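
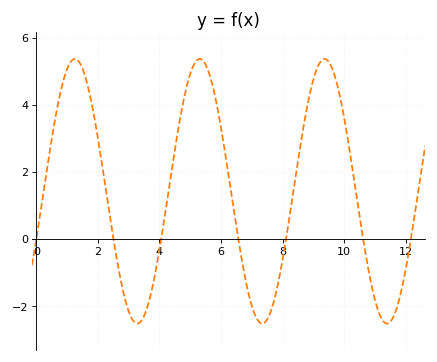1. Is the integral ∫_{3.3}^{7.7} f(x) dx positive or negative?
positive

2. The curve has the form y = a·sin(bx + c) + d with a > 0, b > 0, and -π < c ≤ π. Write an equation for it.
y = 3.94sin(1.6x - 0.37) + 1.43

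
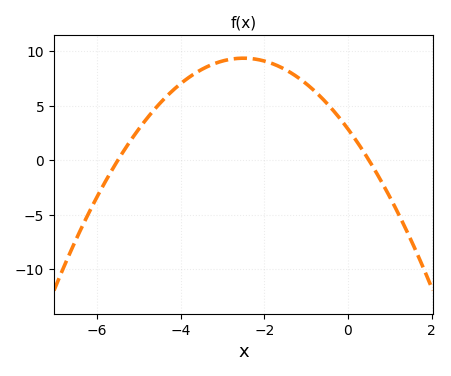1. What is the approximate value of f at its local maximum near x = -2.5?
9.36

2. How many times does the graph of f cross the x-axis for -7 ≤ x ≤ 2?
2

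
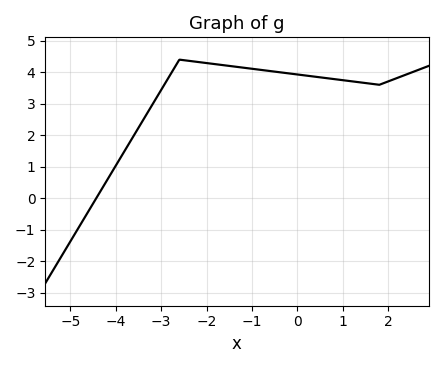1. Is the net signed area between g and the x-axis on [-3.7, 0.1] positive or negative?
positive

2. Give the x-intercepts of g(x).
-4.43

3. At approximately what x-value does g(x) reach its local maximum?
-2.6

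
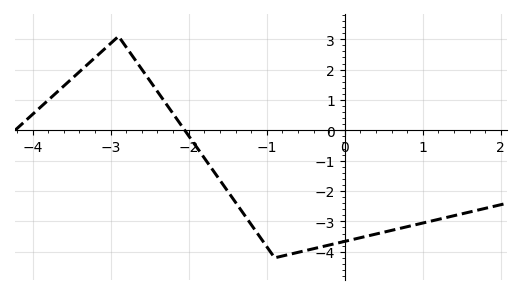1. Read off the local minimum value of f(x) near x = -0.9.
-4.2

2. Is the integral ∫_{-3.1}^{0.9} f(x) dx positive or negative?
negative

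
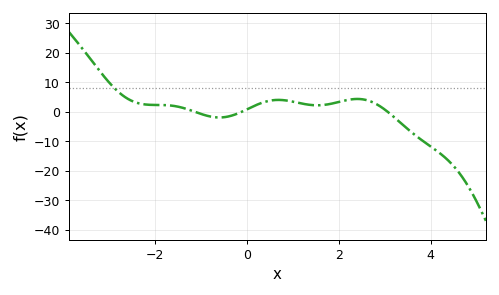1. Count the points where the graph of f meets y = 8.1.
1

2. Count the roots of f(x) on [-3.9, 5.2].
3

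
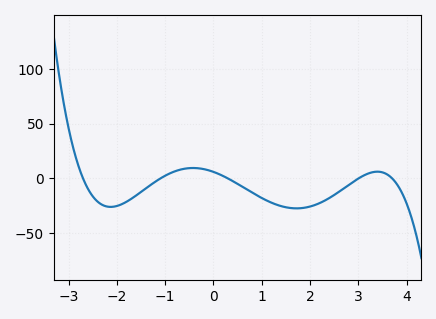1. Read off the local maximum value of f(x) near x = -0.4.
10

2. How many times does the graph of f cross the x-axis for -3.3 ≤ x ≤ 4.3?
5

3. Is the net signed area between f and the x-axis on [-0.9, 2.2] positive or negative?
negative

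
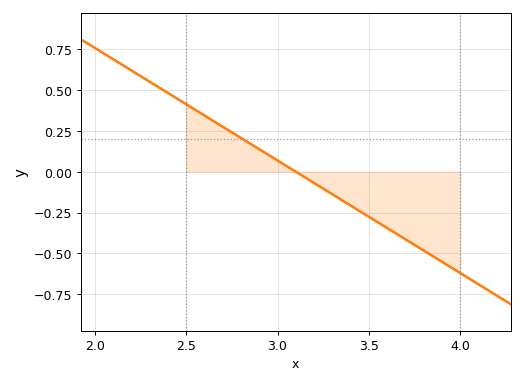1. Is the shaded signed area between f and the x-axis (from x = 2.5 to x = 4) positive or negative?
negative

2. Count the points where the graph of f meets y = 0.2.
1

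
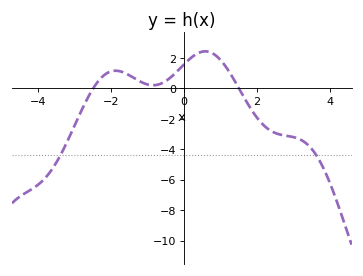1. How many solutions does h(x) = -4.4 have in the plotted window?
2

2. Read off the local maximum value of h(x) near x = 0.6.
2.44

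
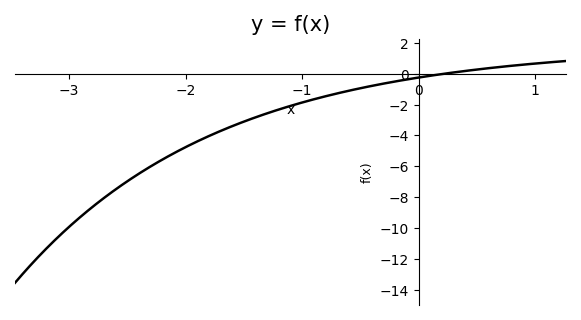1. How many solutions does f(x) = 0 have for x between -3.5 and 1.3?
1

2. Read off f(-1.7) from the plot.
-3.71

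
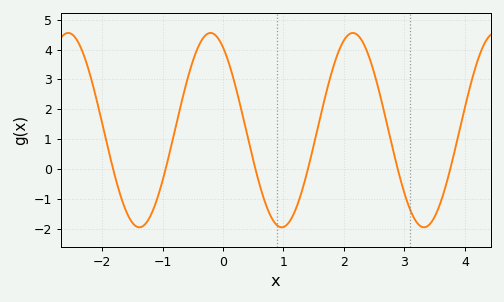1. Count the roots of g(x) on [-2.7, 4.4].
6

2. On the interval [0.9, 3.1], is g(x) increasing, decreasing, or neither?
neither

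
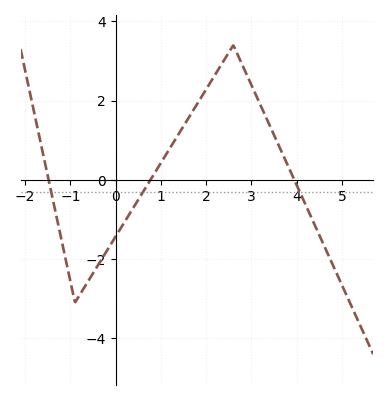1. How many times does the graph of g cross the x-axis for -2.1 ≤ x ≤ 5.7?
3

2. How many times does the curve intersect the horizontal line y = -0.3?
3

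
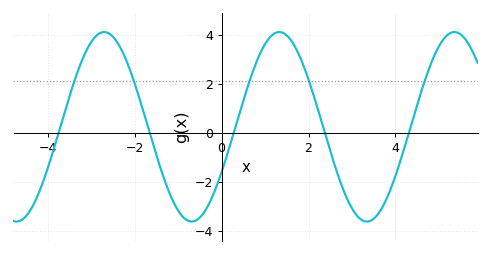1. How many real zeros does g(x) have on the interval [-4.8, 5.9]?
5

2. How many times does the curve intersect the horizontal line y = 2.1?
5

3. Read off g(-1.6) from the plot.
-0.321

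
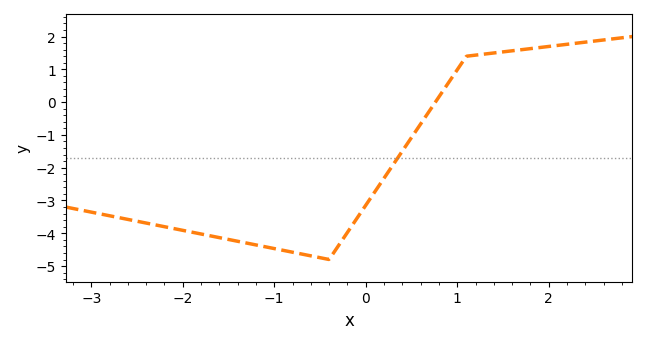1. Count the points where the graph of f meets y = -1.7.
1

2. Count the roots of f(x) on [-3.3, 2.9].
1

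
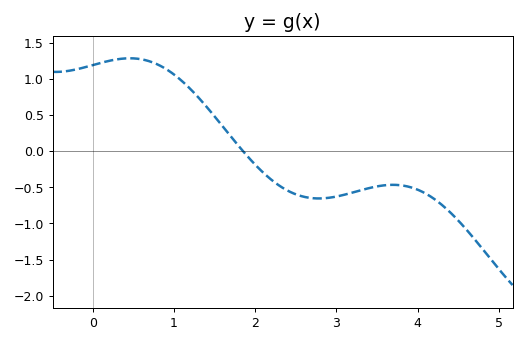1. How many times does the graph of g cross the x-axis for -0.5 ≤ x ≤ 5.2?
1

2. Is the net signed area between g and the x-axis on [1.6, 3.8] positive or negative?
negative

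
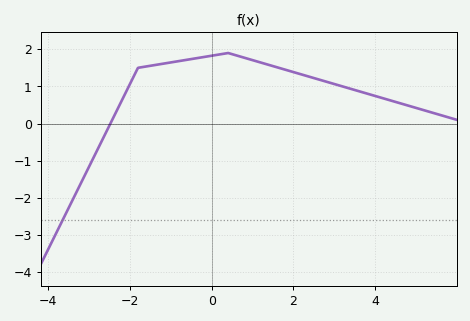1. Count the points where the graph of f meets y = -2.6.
1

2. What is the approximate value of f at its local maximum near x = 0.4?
1.9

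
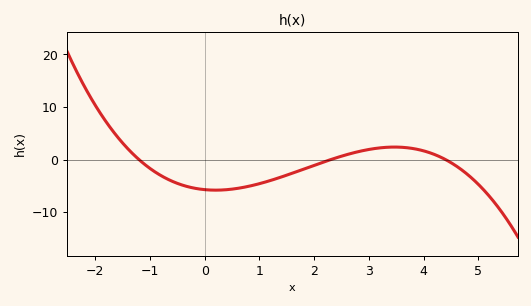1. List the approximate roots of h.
-1.2, 2.2, 4.4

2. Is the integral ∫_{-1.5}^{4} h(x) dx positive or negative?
negative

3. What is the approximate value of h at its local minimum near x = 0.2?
-6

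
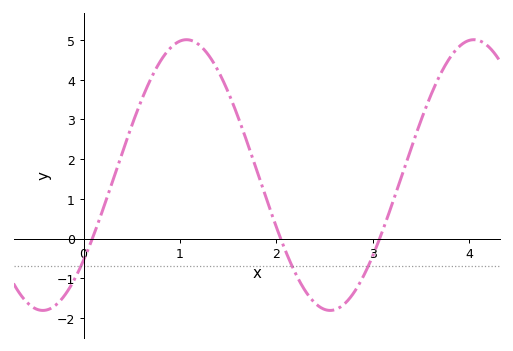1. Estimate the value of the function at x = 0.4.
2.2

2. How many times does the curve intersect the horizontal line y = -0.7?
3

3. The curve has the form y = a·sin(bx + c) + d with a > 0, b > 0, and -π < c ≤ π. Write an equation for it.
y = 3.41sin(2.1x - 0.68) + 1.6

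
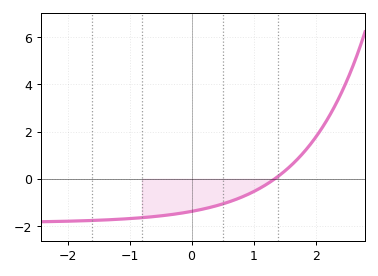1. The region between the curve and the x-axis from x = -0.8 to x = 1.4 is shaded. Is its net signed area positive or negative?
negative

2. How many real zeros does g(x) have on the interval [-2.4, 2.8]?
1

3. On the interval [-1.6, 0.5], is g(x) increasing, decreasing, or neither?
increasing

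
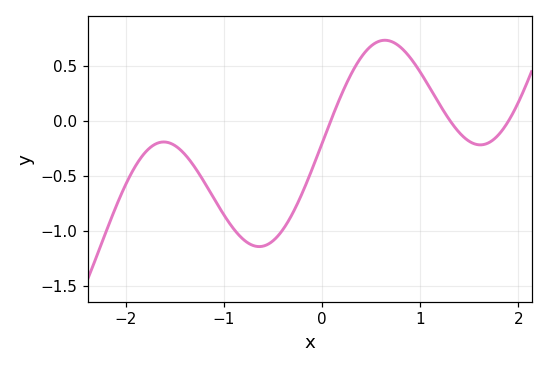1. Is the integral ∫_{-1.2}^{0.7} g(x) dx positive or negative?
negative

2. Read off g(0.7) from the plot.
0.722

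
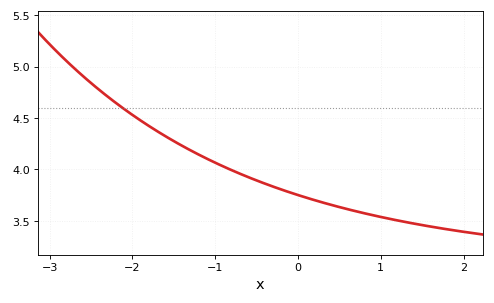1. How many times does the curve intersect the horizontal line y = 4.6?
1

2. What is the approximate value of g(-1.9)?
4.45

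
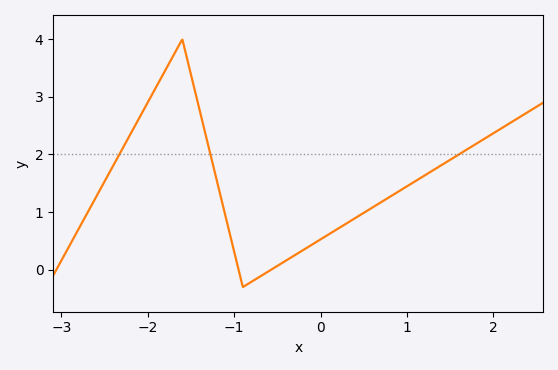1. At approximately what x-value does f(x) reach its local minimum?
-0.9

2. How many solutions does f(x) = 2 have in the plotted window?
3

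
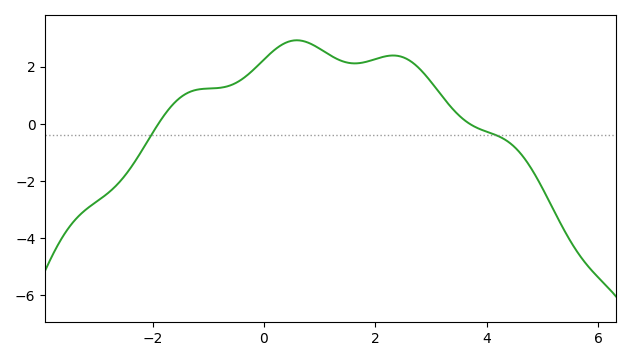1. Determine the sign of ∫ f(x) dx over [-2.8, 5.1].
positive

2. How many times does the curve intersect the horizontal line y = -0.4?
2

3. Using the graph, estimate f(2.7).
2.09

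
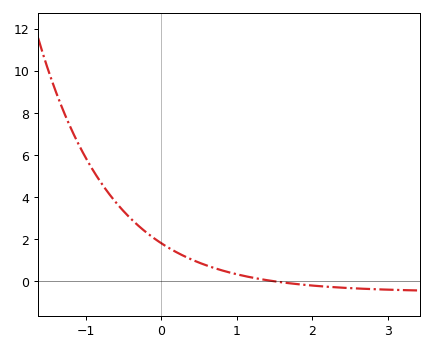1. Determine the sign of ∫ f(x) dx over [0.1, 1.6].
positive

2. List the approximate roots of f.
1.5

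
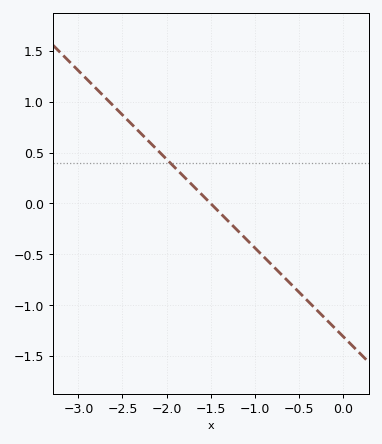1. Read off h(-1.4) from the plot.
-0.087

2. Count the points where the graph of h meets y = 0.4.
1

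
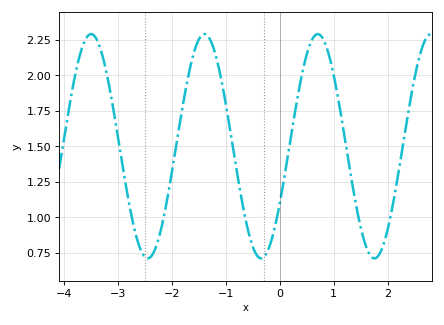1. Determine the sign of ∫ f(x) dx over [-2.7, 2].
positive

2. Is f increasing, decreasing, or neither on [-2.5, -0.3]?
neither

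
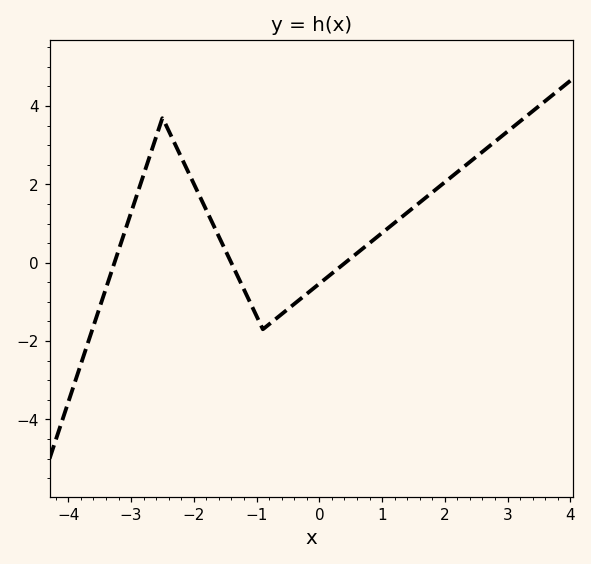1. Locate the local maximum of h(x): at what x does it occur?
-2.6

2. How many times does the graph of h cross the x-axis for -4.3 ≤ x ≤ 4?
3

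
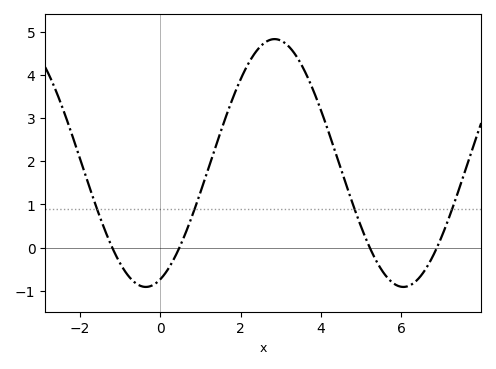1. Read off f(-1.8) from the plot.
1.5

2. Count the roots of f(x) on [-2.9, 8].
4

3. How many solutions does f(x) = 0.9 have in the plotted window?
4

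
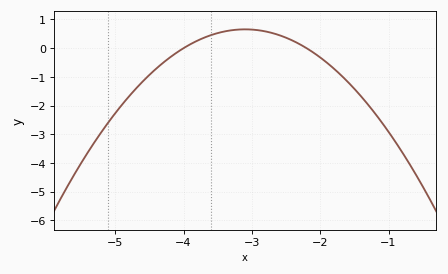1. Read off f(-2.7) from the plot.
0.5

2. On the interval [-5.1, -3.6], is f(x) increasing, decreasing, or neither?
increasing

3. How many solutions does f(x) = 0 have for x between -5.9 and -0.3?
2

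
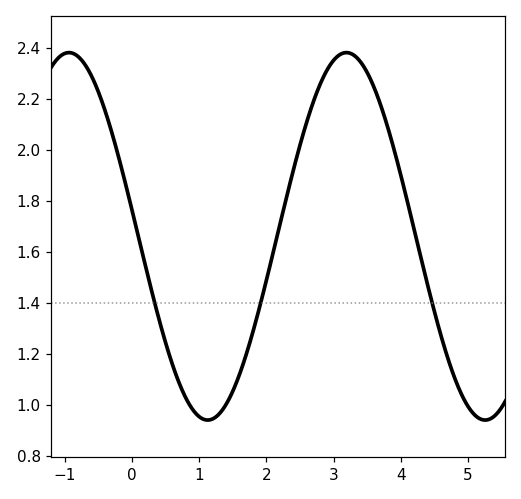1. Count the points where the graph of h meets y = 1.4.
3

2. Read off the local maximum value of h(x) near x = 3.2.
2.38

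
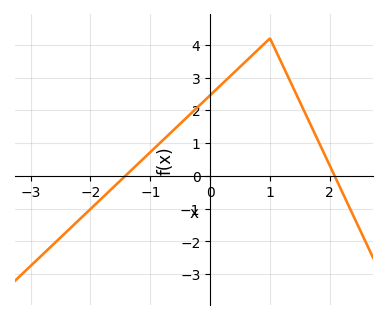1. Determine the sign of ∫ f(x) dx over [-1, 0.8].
positive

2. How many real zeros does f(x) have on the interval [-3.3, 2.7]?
2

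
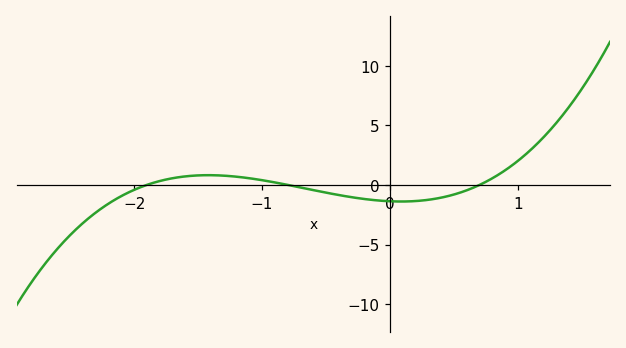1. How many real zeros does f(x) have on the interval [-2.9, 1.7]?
3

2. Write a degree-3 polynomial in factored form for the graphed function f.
y = 1.29(x + 1.9)(x + 0.8)(x - 0.7)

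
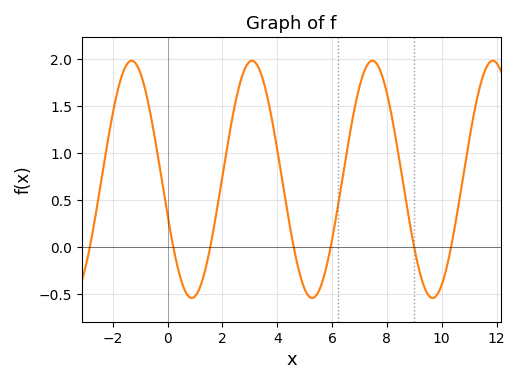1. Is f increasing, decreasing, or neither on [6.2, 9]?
neither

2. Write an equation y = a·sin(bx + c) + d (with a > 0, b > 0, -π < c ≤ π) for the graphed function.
y = 1.26sin(1.4x - 2.8) + 0.72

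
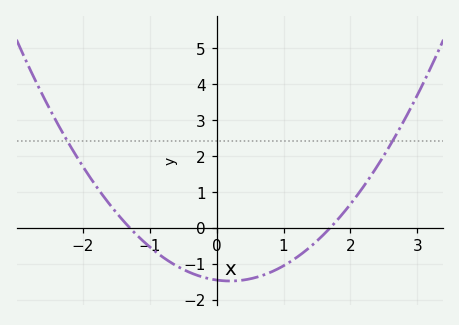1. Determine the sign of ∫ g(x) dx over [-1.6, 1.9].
negative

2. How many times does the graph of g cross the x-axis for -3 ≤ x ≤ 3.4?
2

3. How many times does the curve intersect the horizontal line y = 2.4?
2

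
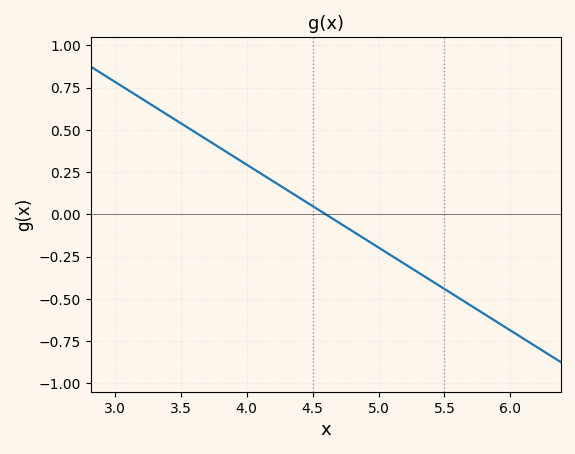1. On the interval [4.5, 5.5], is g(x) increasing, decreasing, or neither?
decreasing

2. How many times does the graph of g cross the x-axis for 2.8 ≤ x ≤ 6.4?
1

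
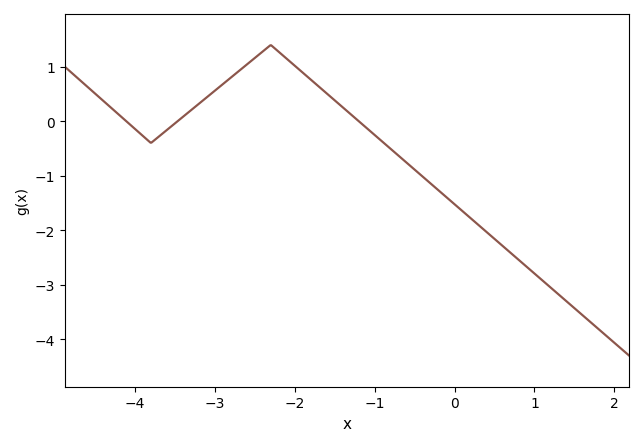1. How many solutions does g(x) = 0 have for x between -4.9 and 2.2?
3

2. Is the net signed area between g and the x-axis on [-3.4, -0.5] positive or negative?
positive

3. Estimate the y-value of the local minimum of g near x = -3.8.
-0.399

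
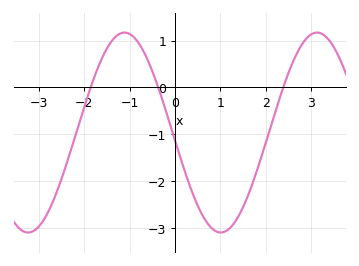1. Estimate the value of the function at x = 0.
-1.13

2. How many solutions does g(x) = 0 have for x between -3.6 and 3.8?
3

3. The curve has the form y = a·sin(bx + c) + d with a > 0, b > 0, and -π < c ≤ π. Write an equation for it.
y = 2.13sin(1.48x - 3.06) - 0.96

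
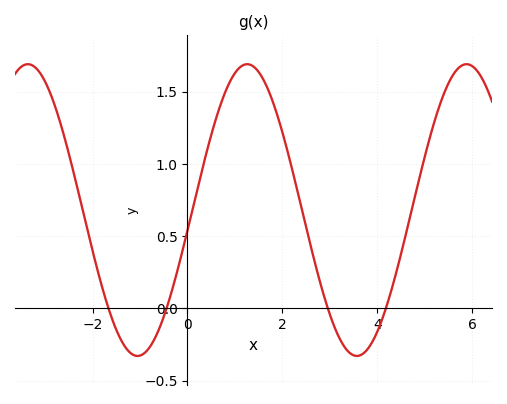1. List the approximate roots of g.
-1.66, -0.44, 2.96, 4.18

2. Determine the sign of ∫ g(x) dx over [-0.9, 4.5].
positive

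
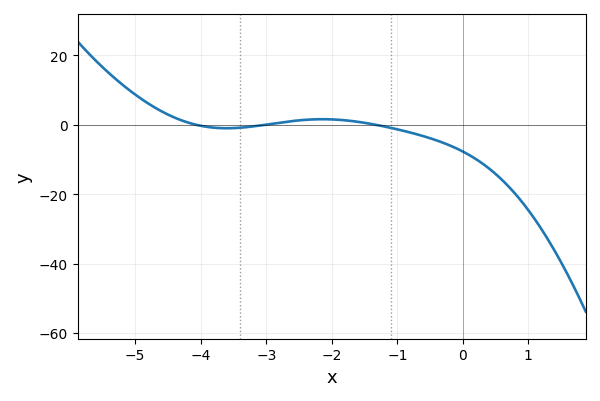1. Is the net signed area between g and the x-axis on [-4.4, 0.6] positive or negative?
negative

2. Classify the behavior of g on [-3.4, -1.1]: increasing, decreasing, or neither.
neither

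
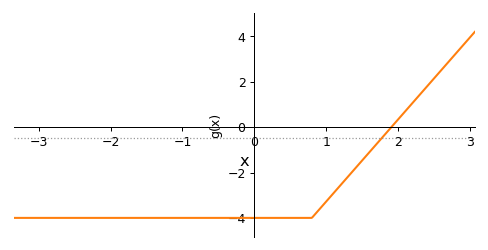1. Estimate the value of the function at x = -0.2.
-4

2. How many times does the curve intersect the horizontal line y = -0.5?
1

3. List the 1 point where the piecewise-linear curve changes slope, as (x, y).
(0.8, -4)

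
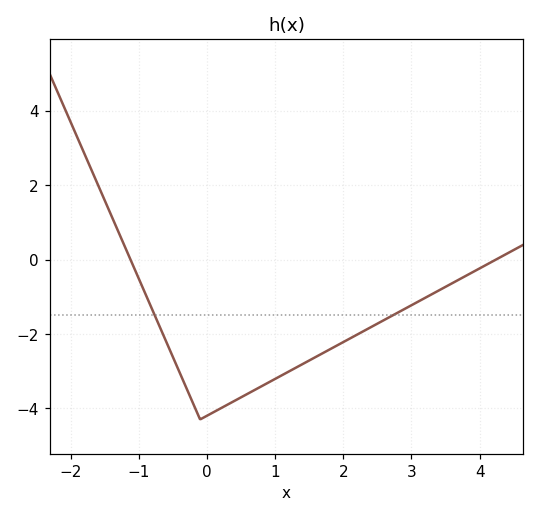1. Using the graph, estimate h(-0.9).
-1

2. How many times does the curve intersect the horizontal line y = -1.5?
2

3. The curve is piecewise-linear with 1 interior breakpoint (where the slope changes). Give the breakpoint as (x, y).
(-0.1, -4.3)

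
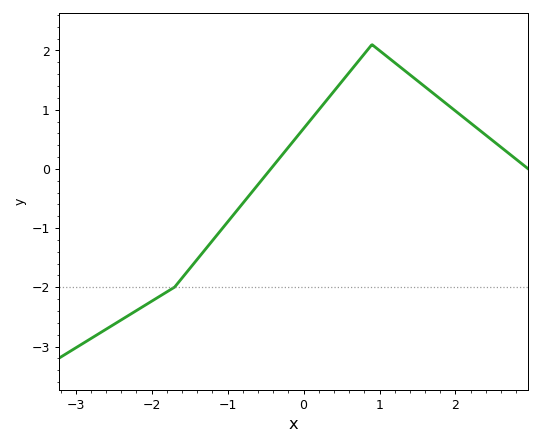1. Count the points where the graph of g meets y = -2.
1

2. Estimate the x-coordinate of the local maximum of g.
0.899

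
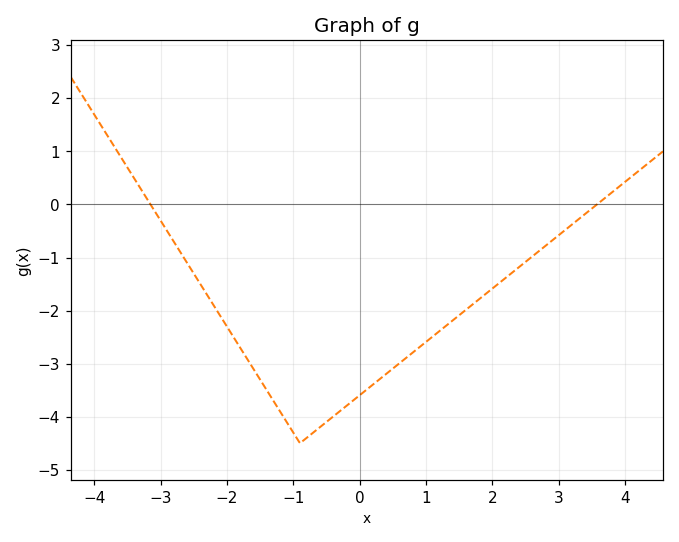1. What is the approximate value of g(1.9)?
-1.69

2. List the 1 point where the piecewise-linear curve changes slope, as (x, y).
(-0.9, -4.5)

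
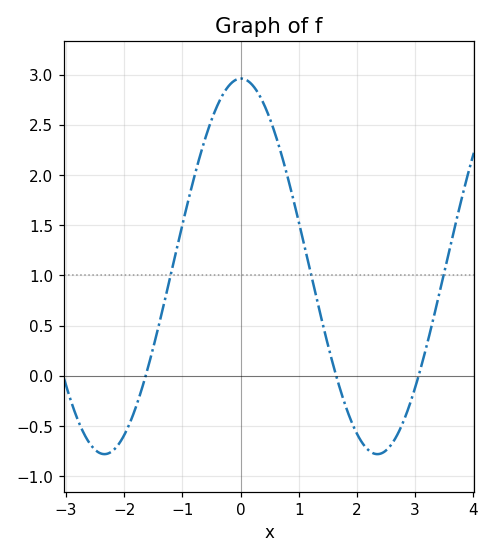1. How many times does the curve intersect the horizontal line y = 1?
3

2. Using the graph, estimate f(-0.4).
2.7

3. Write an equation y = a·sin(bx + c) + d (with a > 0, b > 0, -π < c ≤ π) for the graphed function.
y = 1.87sin(1.3x + 1.6) + 1.09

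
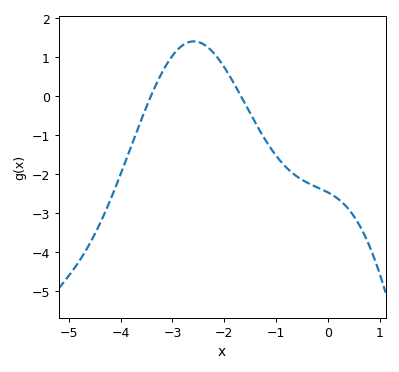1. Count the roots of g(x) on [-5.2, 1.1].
2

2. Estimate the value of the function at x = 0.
-2.5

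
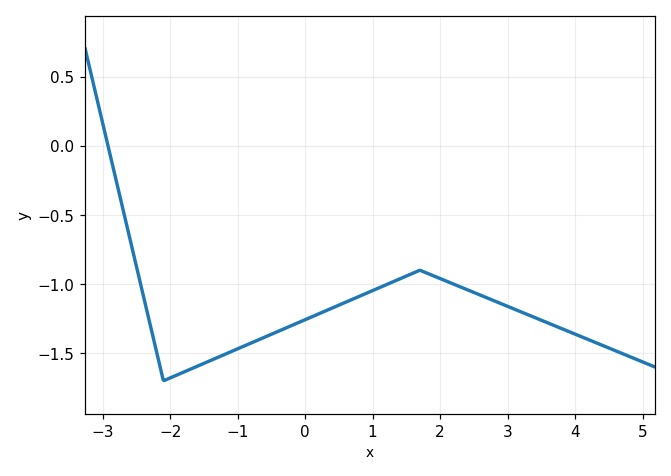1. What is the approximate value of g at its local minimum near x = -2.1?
-1.7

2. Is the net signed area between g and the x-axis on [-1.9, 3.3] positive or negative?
negative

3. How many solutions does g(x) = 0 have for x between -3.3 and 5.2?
1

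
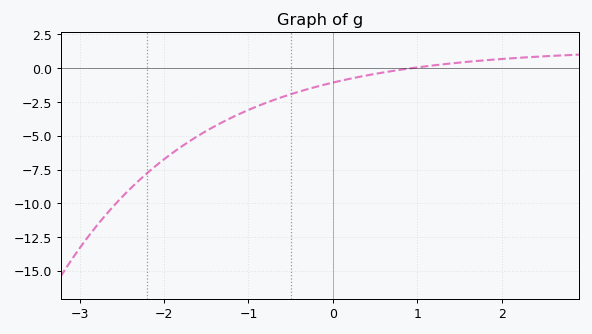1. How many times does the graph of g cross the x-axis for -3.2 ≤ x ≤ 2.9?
1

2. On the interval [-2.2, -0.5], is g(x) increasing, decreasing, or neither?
increasing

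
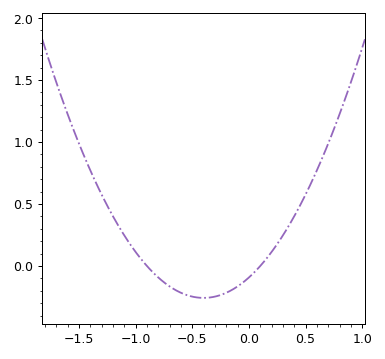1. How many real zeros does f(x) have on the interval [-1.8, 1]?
2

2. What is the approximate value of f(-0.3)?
-0.247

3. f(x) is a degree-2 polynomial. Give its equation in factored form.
y = 1.03(x + 0.9)(x - 0.1)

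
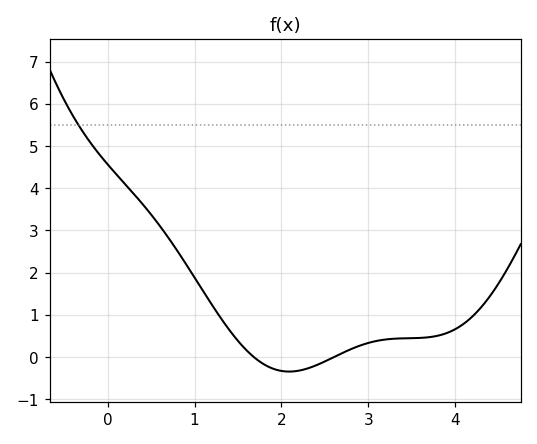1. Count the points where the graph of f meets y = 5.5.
1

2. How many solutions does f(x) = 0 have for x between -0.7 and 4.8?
2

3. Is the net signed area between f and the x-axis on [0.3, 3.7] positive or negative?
positive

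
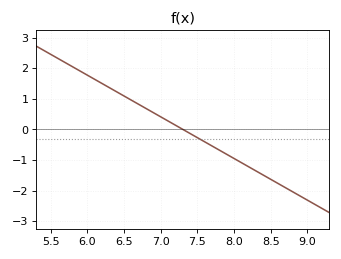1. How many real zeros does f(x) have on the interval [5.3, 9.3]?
1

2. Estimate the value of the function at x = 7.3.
0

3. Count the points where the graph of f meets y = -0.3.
1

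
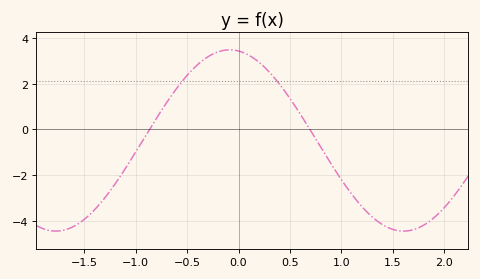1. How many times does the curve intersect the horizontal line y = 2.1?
2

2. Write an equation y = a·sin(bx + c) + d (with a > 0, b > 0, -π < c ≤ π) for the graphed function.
y = 3.95sin(1.86x + 1.73) - 0.48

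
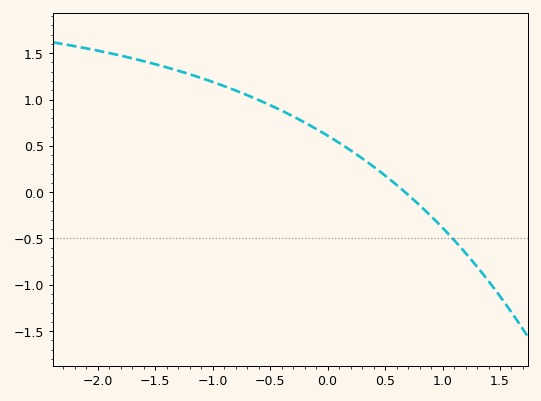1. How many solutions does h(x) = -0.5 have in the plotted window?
1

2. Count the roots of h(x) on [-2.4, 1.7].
1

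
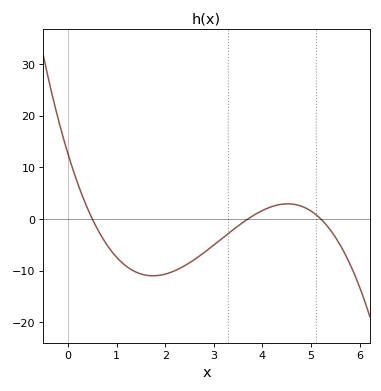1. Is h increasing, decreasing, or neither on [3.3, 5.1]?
neither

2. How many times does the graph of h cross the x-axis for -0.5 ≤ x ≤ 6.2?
3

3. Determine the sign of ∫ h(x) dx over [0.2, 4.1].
negative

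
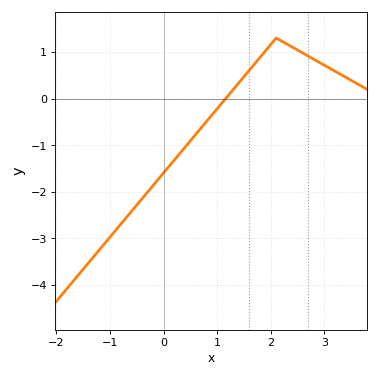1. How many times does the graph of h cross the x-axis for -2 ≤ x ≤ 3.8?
1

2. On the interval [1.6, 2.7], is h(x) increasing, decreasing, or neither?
neither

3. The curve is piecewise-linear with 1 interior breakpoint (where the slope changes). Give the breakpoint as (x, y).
(2.1, 1.3)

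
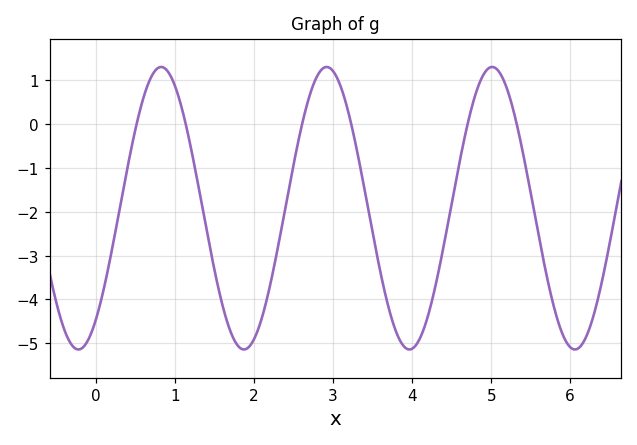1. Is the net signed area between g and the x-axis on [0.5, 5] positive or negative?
negative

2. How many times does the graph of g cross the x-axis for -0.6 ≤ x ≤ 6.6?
6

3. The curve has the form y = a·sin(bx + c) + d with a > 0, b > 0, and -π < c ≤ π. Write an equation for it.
y = 3.22sin(3x - 0.9) - 1.92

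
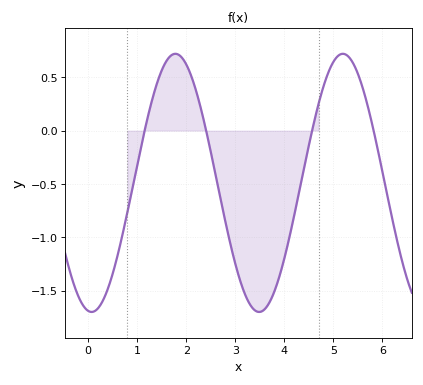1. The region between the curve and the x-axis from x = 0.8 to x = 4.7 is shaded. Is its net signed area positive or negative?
negative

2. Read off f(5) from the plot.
0.644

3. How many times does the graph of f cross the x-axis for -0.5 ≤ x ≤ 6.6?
4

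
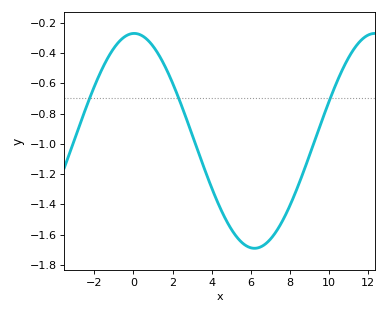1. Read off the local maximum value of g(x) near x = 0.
-0.27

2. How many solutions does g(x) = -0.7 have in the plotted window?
3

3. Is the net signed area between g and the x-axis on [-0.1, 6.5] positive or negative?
negative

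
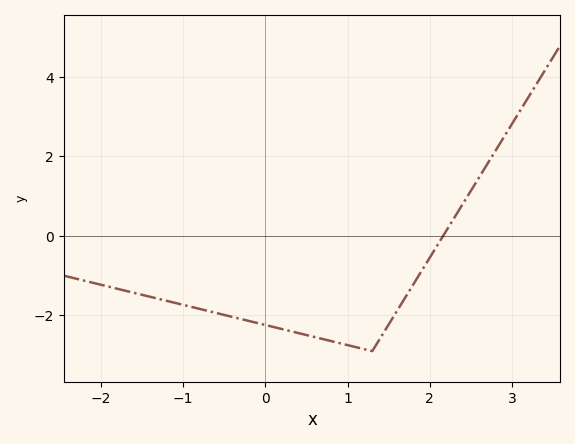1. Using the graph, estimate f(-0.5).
-1.99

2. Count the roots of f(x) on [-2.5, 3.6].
1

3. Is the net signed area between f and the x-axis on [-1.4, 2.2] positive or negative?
negative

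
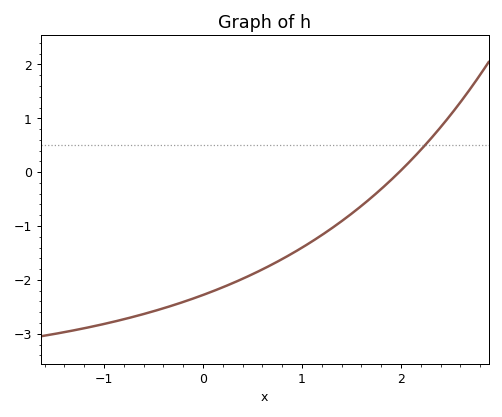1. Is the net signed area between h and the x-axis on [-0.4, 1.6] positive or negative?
negative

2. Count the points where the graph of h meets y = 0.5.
1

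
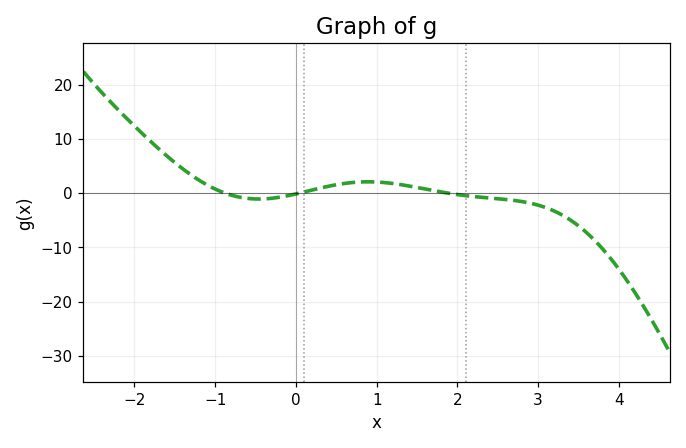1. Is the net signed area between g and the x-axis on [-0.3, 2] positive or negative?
positive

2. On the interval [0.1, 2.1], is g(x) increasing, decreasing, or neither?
neither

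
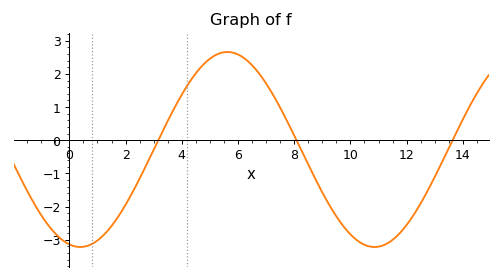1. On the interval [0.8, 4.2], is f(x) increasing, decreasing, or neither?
increasing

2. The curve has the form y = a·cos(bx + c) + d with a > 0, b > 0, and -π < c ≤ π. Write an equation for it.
y = 2.94cos(0.6x + 2.91) - 0.28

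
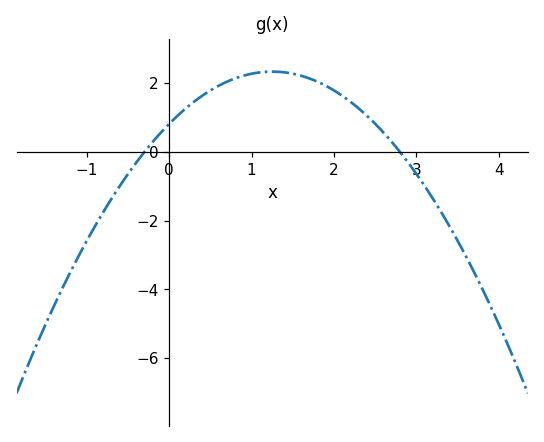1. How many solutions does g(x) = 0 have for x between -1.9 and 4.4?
2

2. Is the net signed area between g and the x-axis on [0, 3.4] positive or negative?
positive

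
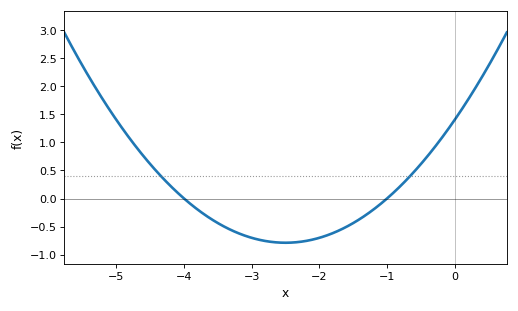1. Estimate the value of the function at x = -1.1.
-0.1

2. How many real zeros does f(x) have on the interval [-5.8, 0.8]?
2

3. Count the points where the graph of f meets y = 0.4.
2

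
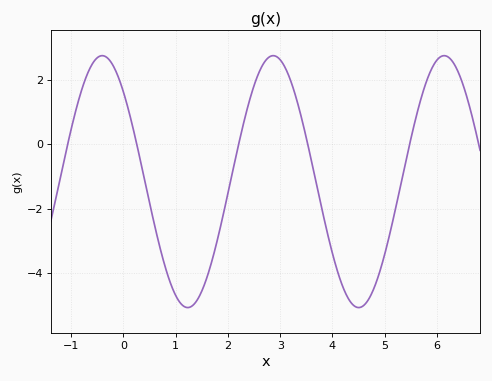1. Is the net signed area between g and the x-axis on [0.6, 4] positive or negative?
negative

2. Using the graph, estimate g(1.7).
-3.58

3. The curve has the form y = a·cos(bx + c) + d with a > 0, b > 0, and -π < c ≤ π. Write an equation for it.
y = 3.91cos(1.92x + 0.782) - 1.16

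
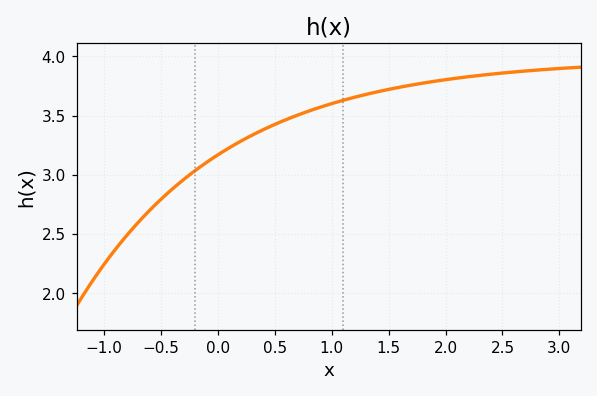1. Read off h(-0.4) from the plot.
2.9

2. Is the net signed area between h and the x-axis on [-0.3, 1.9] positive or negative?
positive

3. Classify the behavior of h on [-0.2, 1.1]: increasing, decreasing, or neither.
increasing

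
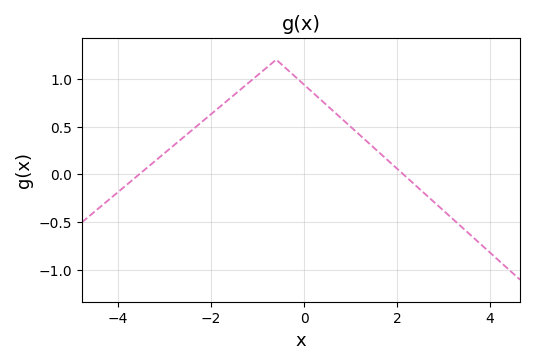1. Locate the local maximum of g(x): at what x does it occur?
-0.6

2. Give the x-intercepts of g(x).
-3.6, 2.2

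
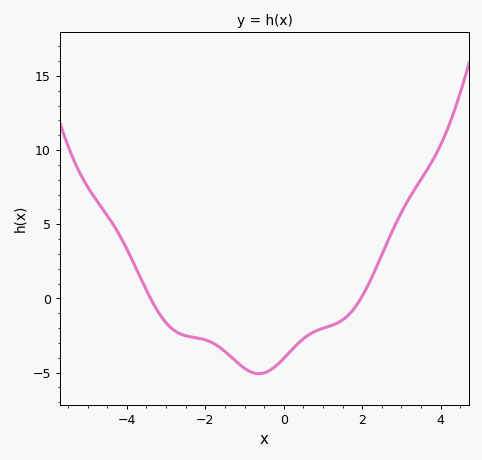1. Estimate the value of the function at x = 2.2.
1.17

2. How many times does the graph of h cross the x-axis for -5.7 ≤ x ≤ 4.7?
2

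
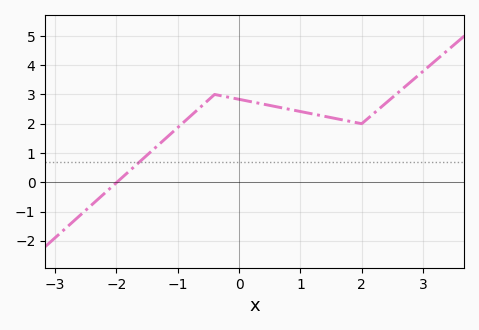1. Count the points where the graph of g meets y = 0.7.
1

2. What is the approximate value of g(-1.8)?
0.4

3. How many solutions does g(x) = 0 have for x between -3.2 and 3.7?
1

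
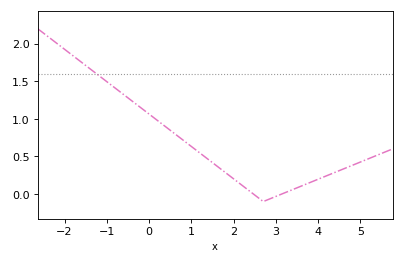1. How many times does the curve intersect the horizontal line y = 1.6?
1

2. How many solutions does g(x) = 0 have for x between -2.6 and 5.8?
2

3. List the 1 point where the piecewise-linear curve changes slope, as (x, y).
(2.7, -0.1)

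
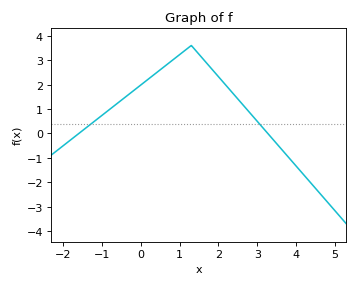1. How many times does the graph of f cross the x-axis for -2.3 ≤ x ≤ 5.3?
2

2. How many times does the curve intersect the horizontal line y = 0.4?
2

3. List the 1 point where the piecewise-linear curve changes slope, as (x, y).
(1.3, 3.6)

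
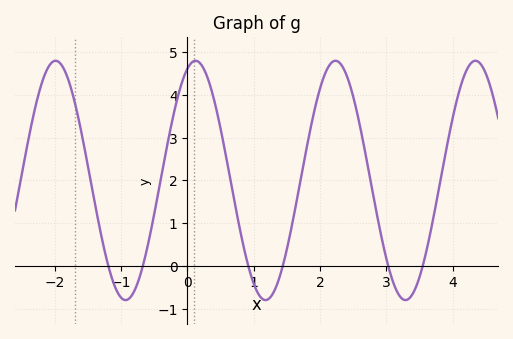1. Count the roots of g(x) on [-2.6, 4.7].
6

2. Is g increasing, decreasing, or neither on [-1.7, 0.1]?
neither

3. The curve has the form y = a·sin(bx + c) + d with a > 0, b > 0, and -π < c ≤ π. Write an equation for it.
y = 2.79sin(3x + 1.2) + 2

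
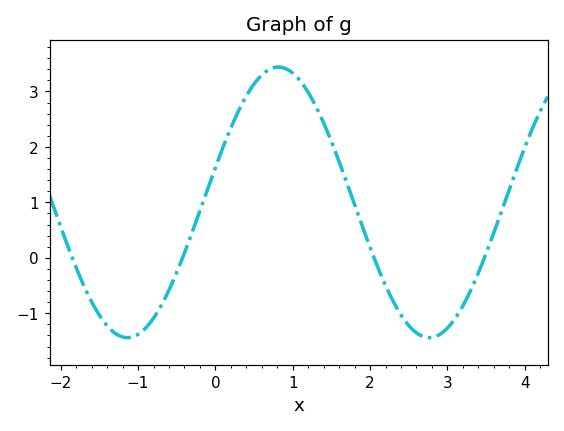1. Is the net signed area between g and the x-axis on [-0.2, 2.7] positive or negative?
positive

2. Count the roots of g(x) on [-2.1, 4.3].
4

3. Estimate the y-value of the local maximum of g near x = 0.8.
3.44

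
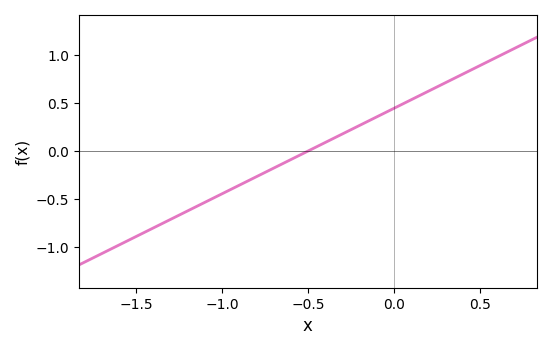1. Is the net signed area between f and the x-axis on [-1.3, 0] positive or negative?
negative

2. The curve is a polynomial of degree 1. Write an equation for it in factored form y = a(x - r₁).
y = 0.89(x + 0.5)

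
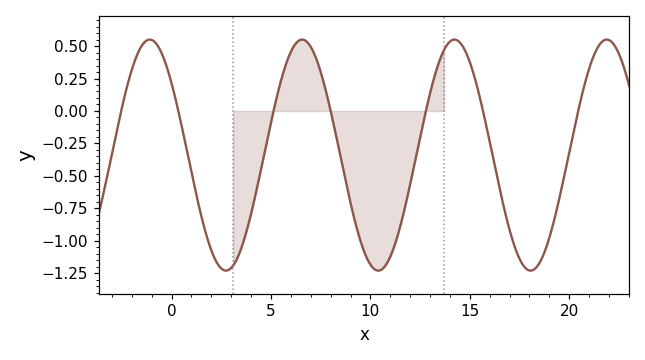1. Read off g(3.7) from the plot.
-0.964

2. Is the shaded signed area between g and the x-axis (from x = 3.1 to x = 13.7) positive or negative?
negative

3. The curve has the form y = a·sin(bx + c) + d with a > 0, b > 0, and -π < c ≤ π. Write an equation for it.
y = 0.89sin(0.82x + 2.47) - 0.34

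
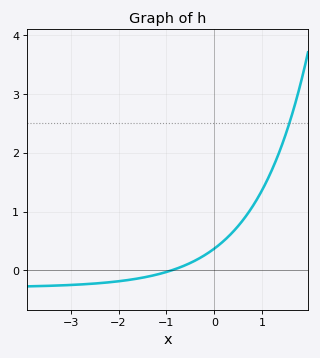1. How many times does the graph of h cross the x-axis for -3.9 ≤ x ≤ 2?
1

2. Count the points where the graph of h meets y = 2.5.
1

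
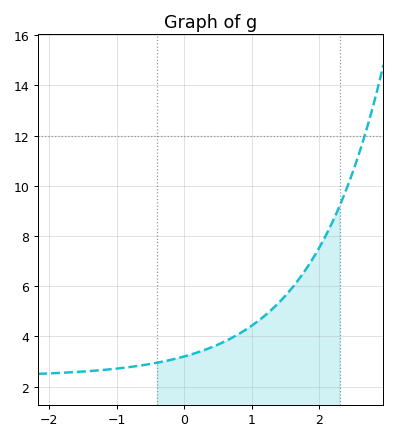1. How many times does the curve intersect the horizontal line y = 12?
1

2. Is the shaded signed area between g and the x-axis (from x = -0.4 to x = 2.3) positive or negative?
positive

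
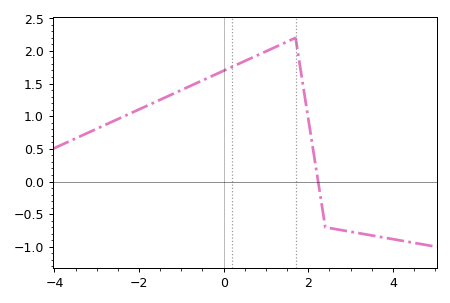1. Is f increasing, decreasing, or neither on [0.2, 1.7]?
increasing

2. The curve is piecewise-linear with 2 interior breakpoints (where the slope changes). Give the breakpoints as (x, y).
(1.7, 2.2); (2.4, -0.7)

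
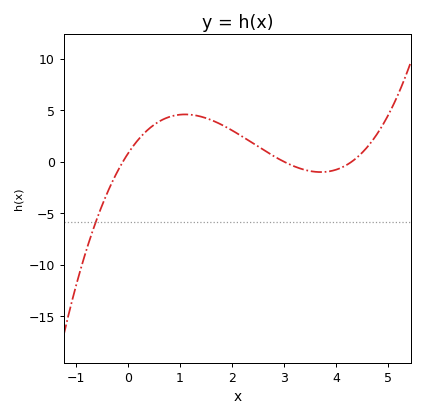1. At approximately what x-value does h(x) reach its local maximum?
1.09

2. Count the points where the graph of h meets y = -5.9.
1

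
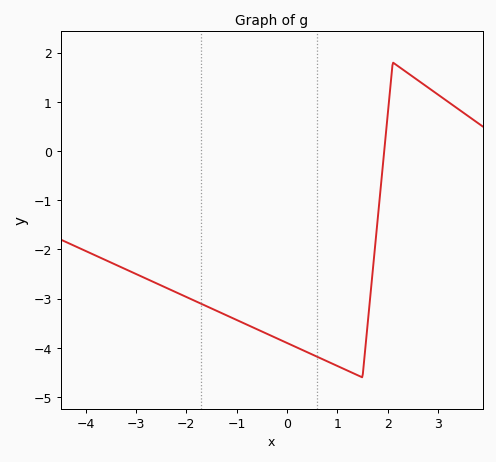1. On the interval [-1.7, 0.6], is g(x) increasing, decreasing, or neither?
decreasing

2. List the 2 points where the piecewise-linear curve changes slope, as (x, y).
(1.5, -4.6); (2.1, 1.8)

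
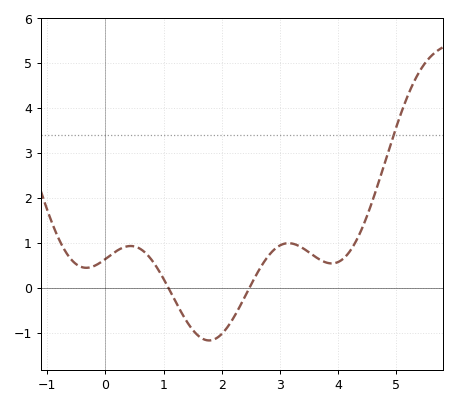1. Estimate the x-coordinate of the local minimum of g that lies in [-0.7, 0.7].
-0.3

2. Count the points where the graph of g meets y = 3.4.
1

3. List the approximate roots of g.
1.1, 2.5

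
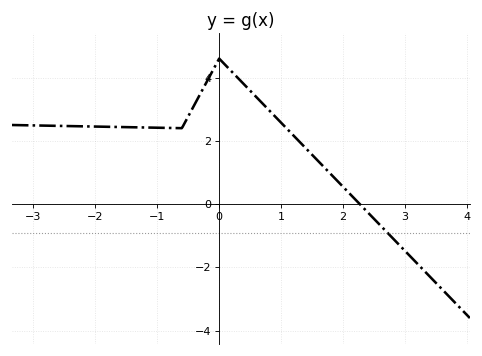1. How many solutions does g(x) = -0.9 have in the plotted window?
1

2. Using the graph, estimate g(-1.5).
2.43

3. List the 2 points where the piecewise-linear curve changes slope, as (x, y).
(-0.6, 2.4); (0, 4.6)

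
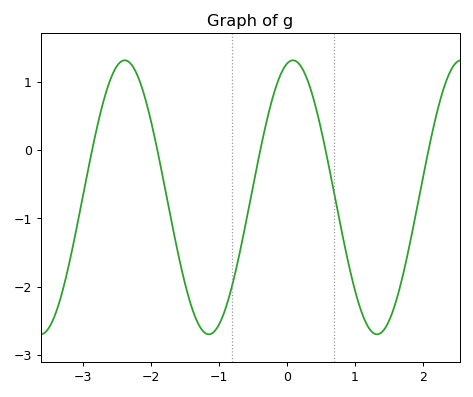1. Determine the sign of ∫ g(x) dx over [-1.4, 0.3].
negative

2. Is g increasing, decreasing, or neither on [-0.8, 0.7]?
neither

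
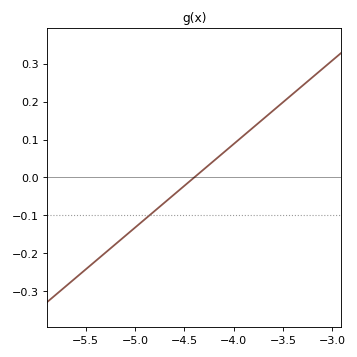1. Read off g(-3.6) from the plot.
0.176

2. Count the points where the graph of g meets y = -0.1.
1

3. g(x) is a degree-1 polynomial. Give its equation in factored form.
y = 0.22(x + 4.4)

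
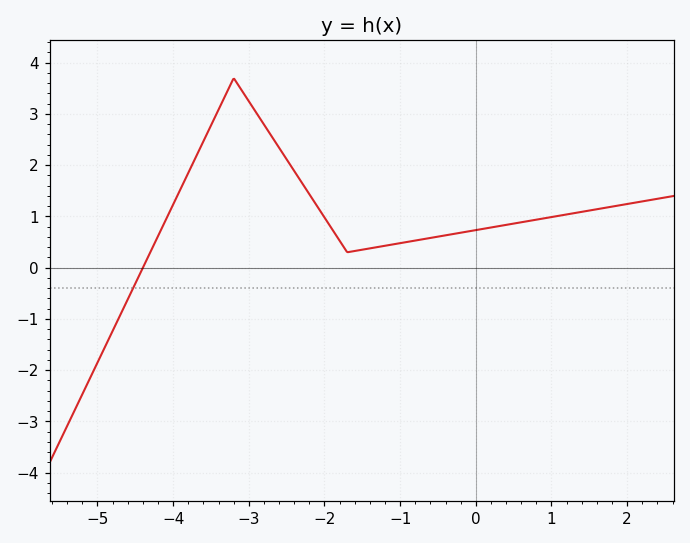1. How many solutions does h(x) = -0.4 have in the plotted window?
1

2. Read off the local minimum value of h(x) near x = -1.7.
0.3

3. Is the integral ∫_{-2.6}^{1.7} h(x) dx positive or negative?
positive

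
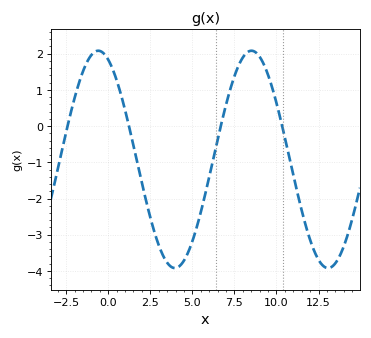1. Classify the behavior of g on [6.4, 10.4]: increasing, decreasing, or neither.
neither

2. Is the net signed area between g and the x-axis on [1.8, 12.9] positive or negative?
negative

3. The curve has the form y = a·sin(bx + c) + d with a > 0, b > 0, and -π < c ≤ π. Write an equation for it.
y = 3sin(0.69x + 2) - 0.92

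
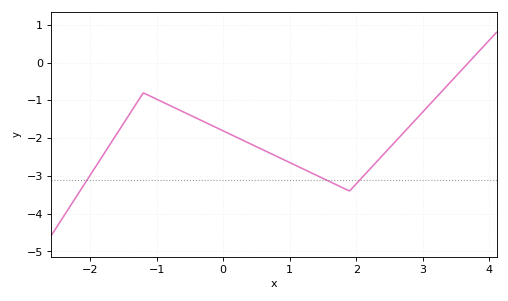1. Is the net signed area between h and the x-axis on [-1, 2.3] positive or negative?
negative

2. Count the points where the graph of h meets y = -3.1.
3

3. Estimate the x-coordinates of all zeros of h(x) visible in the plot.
3.69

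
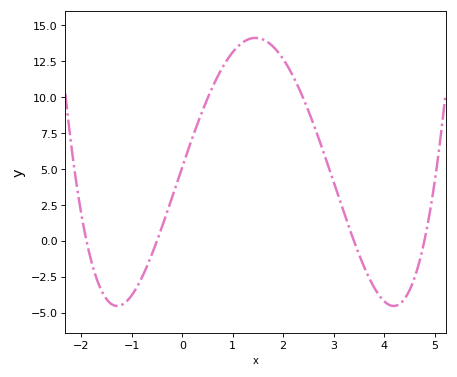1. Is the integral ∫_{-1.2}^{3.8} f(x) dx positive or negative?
positive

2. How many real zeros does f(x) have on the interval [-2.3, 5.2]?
4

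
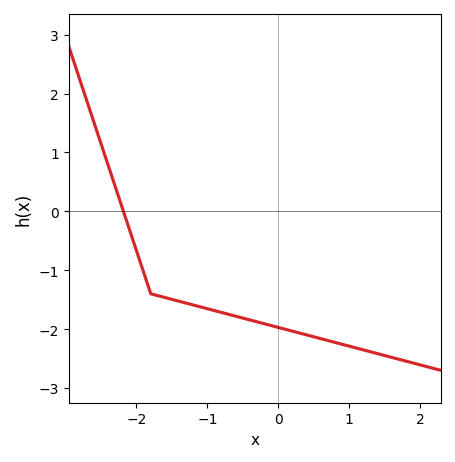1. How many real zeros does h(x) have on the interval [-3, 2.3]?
1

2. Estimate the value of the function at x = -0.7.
-1.75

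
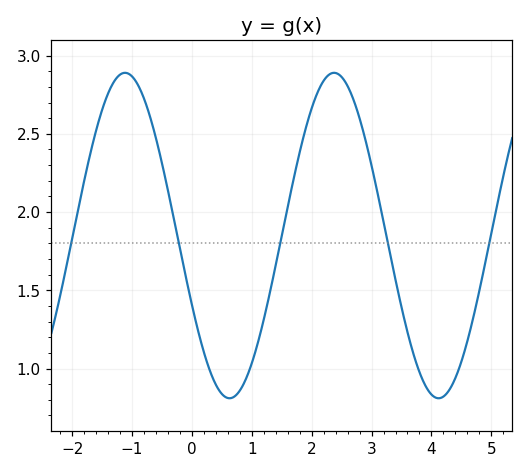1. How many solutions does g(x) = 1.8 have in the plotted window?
5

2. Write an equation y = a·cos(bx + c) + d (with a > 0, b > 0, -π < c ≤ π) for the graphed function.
y = 1.04cos(1.8x + 2) + 1.85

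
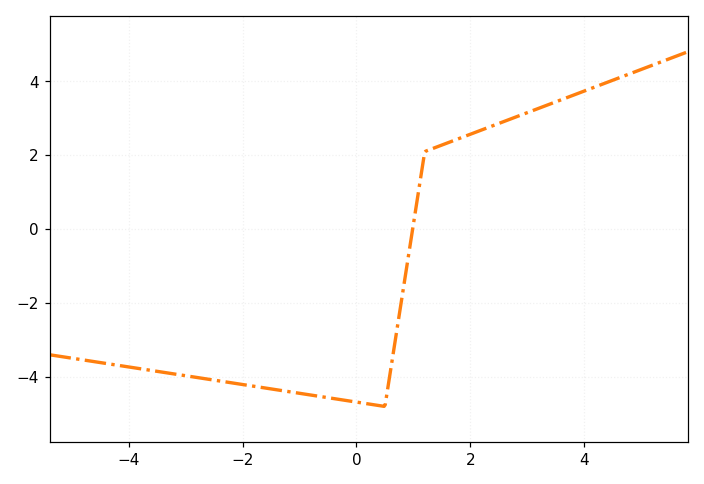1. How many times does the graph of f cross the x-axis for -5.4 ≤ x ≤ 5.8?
1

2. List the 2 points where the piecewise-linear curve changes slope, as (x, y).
(0.5, -4.8); (1.2, 2.1)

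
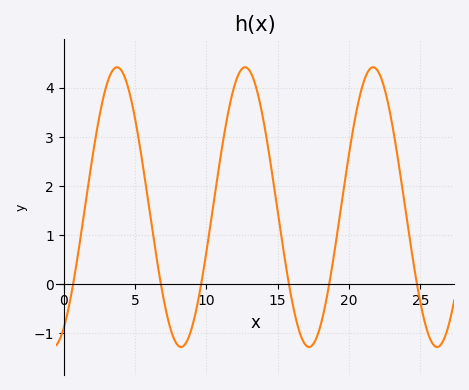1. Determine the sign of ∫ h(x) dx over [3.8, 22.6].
positive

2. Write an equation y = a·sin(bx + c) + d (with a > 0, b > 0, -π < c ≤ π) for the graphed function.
y = 2.85sin(0.7x - 1) + 1.57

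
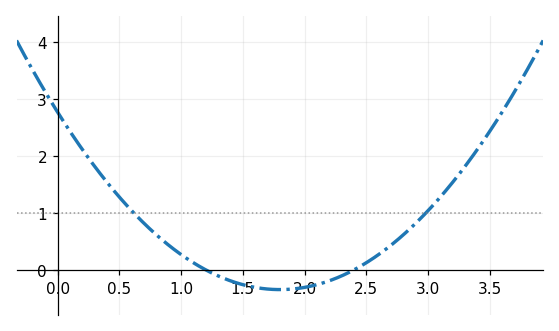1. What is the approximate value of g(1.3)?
-0.1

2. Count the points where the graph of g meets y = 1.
2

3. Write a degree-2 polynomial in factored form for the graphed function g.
y = 0.96(x - 1.2)(x - 2.4)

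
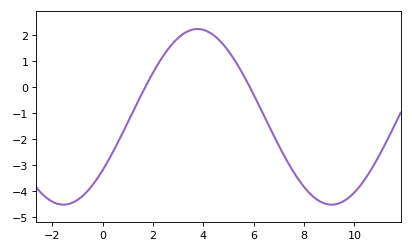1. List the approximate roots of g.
1.69, 5.84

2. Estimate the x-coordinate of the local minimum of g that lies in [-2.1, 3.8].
-1.56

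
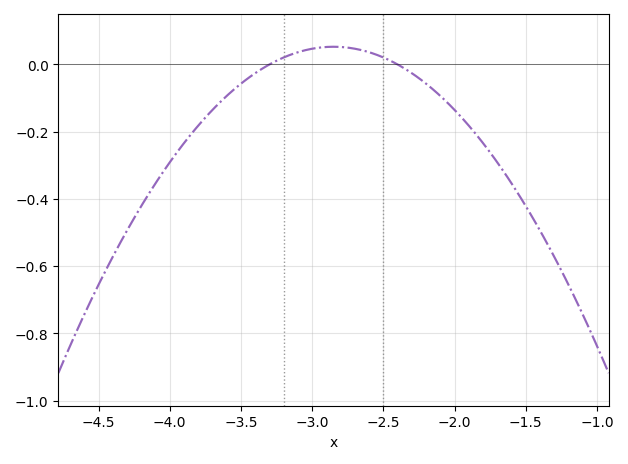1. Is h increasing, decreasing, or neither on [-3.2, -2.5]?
neither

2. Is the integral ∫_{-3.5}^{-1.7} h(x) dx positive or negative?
negative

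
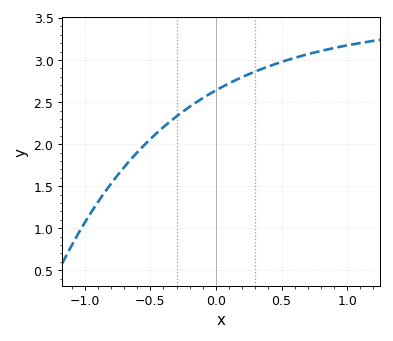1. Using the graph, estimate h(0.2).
2.8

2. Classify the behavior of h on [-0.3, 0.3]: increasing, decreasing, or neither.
increasing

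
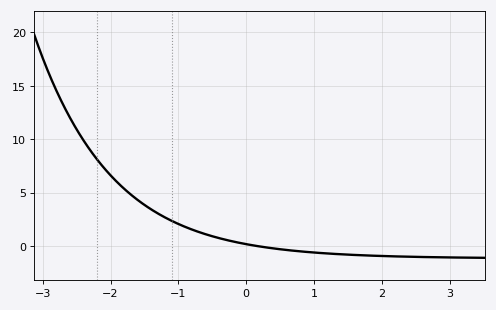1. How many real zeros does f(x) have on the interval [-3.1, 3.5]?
1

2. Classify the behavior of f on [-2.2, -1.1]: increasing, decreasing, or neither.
decreasing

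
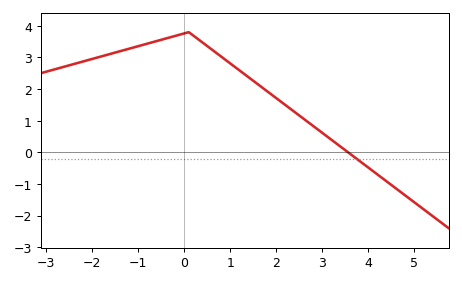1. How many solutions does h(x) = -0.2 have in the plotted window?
1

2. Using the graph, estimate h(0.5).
3.36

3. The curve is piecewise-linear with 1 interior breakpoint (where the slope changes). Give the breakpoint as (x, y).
(0.1, 3.8)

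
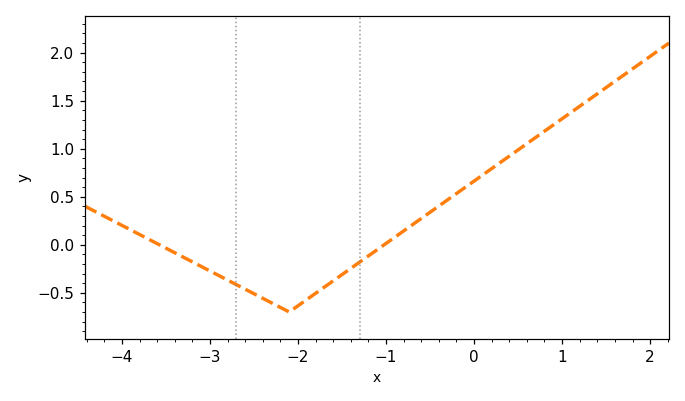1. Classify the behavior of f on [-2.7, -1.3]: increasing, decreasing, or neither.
neither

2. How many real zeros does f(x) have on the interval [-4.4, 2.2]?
2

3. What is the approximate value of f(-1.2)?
-0.1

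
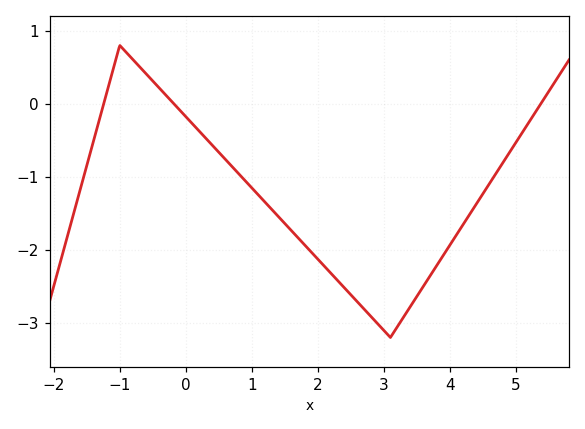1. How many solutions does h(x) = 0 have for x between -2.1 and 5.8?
3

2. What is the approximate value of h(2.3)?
-2.42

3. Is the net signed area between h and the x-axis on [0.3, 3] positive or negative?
negative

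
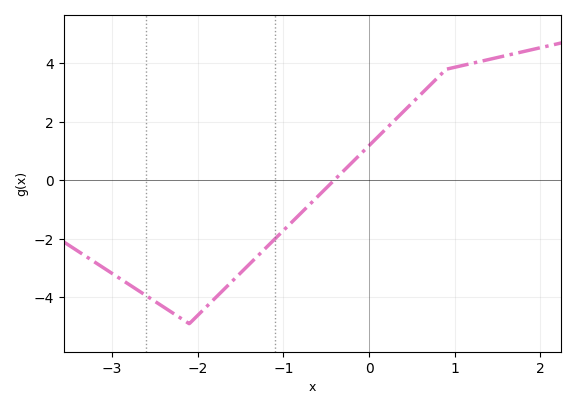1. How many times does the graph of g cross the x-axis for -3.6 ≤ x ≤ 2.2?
1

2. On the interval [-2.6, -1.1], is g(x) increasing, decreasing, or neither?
neither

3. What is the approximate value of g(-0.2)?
0.6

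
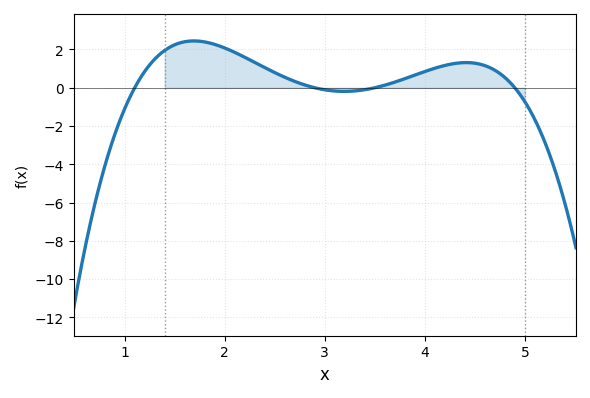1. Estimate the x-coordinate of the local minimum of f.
3.2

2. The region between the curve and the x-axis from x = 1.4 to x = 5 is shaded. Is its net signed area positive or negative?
positive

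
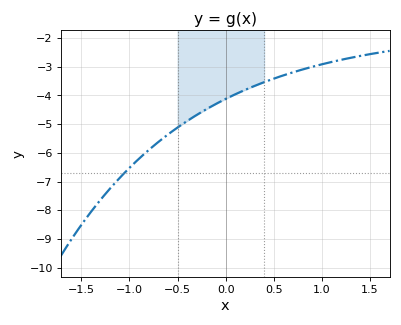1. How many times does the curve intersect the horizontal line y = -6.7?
1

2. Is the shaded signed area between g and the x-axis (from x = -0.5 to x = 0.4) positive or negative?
negative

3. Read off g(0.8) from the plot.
-3.09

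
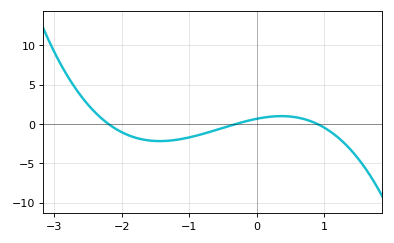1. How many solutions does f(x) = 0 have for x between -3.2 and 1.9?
3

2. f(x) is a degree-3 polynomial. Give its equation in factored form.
y = -1.08(x + 2.2)(x + 0.3)(x - 0.9)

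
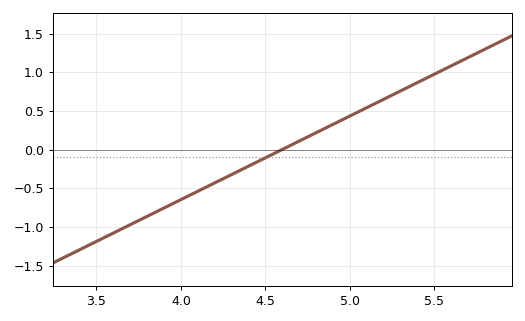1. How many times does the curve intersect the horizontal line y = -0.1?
1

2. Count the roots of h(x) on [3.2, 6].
1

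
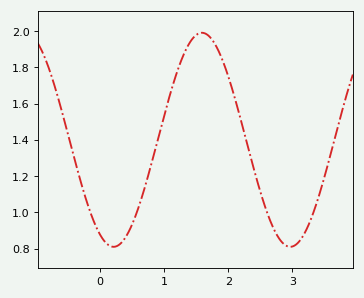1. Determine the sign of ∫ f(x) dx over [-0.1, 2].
positive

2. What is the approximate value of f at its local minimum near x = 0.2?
0.81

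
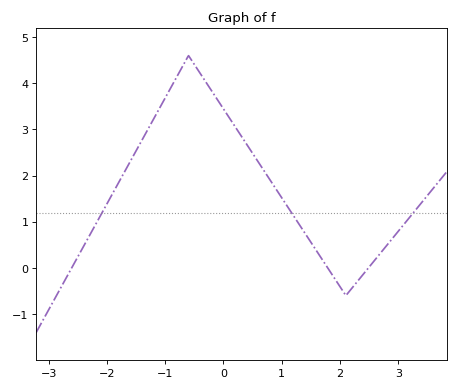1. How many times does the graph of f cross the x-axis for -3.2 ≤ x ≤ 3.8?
3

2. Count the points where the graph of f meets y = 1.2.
3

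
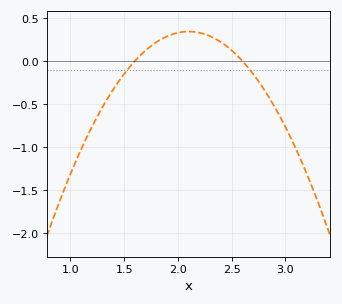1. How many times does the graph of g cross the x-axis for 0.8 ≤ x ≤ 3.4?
2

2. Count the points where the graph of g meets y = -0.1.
2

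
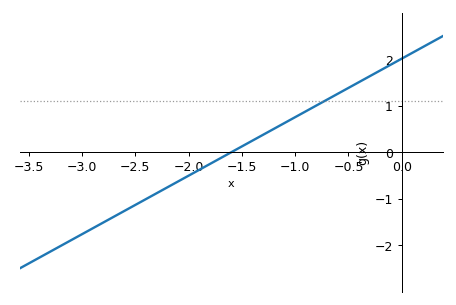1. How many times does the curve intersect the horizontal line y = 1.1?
1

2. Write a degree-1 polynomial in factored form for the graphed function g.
y = 1.26(x + 1.6)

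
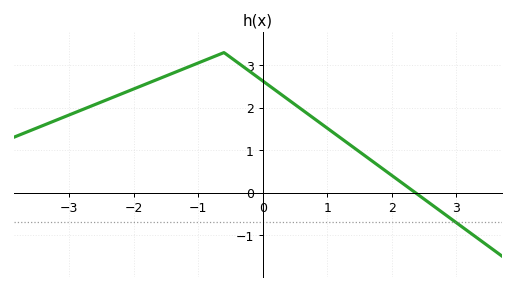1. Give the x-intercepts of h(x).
2.36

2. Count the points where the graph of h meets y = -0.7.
1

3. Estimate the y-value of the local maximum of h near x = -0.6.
3.3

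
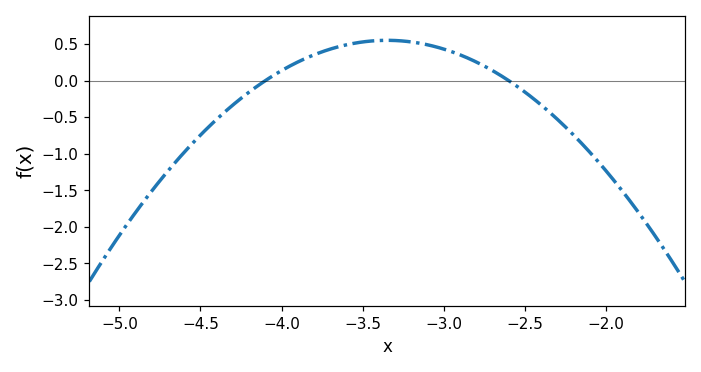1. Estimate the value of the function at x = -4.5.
-0.745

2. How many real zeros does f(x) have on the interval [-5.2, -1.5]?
2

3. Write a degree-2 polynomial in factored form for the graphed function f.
y = -0.98(x + 4.1)(x + 2.6)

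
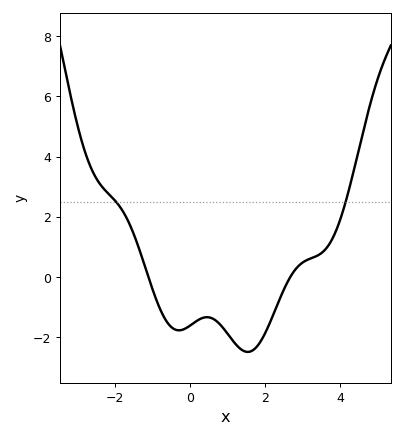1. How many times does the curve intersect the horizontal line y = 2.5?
2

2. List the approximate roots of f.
-1.2, 2.6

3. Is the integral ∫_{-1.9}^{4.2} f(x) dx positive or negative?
negative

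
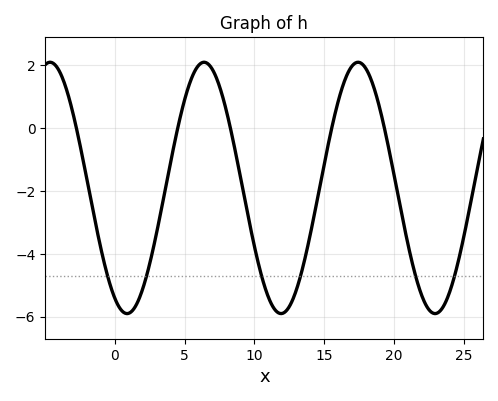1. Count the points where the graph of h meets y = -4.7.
6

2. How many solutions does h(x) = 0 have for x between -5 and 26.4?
5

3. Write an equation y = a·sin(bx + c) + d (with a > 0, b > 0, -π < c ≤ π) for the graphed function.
y = 4sin(0.57x - 2.07) - 1.9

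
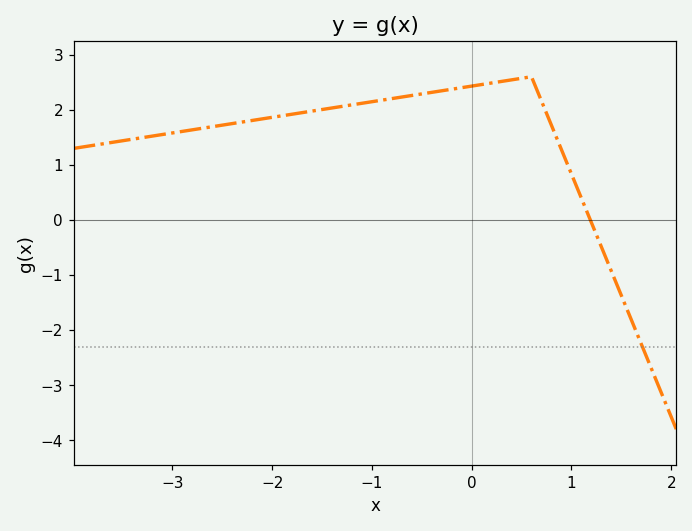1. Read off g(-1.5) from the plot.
2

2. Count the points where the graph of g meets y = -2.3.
1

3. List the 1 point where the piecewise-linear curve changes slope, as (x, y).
(0.6, 2.6)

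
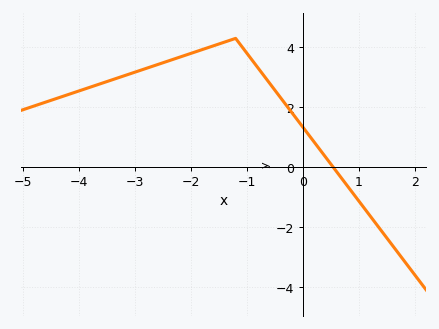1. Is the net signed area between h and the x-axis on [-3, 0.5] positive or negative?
positive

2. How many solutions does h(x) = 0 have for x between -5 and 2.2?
1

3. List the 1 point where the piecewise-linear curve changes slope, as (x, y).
(-1.2, 4.3)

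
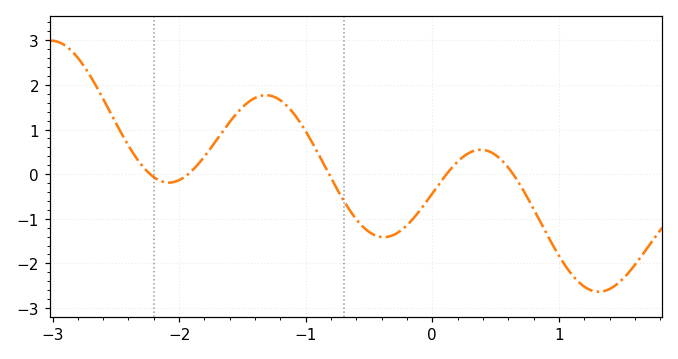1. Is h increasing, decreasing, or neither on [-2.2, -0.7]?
neither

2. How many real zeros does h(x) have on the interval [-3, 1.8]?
5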